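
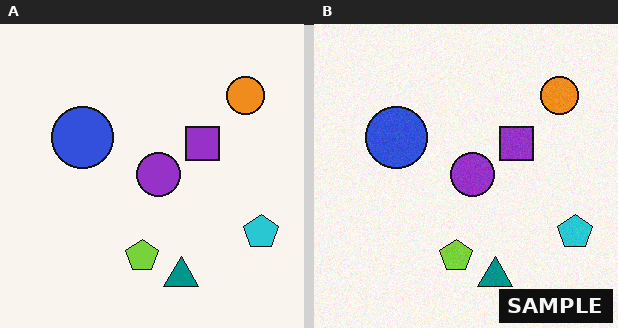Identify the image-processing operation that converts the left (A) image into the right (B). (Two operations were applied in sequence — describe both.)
The image was degraded with light additive noise, then watermarked with the text "SAMPLE" in the lower-right corner.

Random speckle covers the whole image, including the flat background. A dark label reading "SAMPLE" appears in the lower-right corner.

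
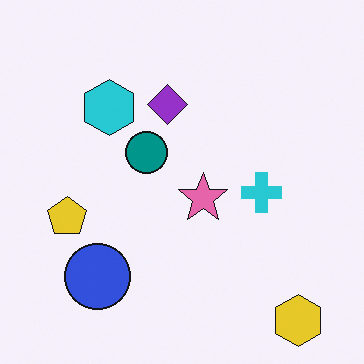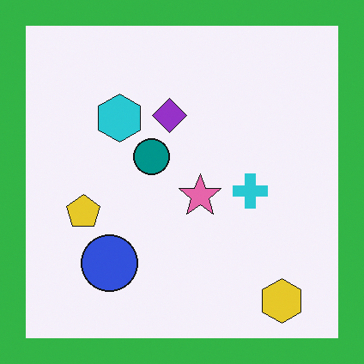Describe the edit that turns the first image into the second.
Framed with a green border.

A solid green frame runs around the edge of the second image, with the content slightly shrunk inside it.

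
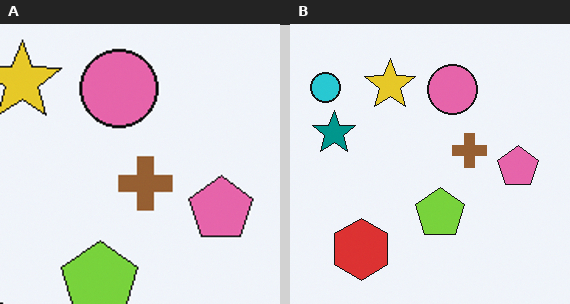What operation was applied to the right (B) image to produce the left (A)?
It was cropped slightly and scaled back up.

The visible shapes are larger and the field of view is narrower; shapes near the original edges may be partly or wholly outside the frame — a crop-and-rescale.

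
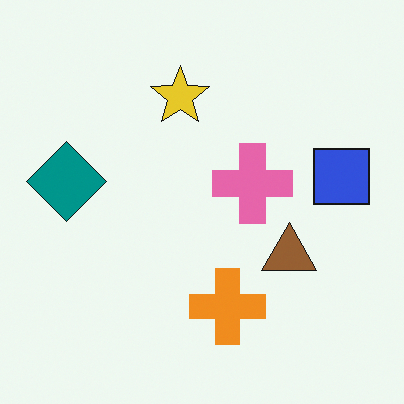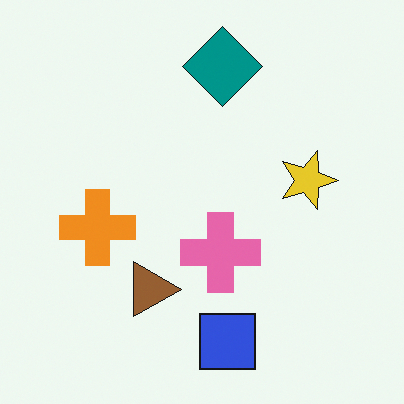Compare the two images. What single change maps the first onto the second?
This is the original image rotated 90° clockwise.

The blue square sits in the right of the first image and the bottom of the second — consistent with a whole-image 90° clockwise rotation.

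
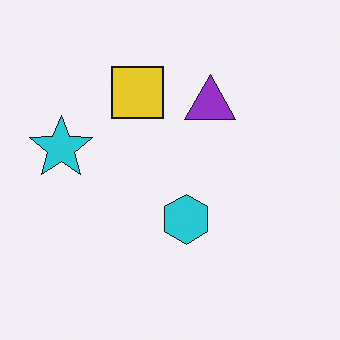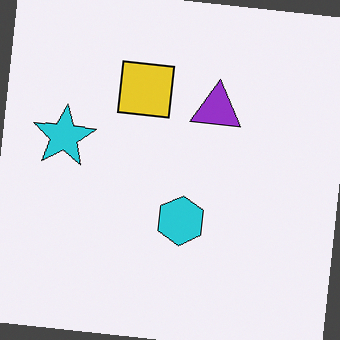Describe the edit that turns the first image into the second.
The image was rotated clockwise by a small amount.

Every shape is tilted by the same angle and the image corners show triangular fill wedges — a whole-image rotation by a non-right angle.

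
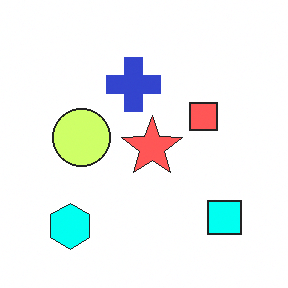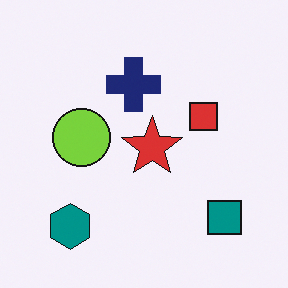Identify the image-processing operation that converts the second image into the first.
The transformation is: brightened a lot.

Every pixel — background and shapes alike — is uniformly brightened.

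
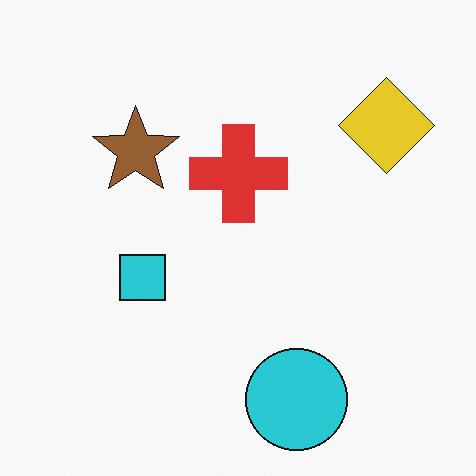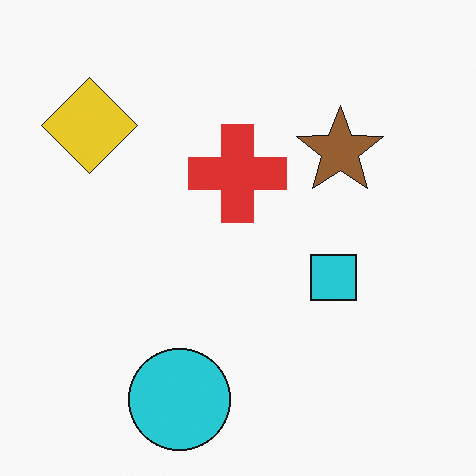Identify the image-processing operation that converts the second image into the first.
Flipped horizontally (left ↔ right).

The yellow diamond is in the top-left of the second image and the top-right of the first — shapes on opposite sides of the vertical midline have swapped in a mirror flip.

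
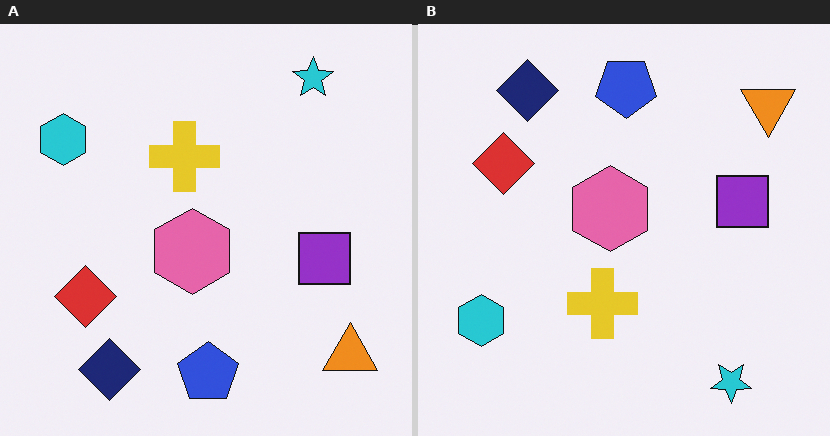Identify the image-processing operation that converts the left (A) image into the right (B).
The transformation is: flipped vertically (top ↔ bottom).

The cyan star is in the top-right of the left (A) image and the bottom-right of the right (B) — shapes on opposite sides of the horizontal midline have swapped in a mirror flip.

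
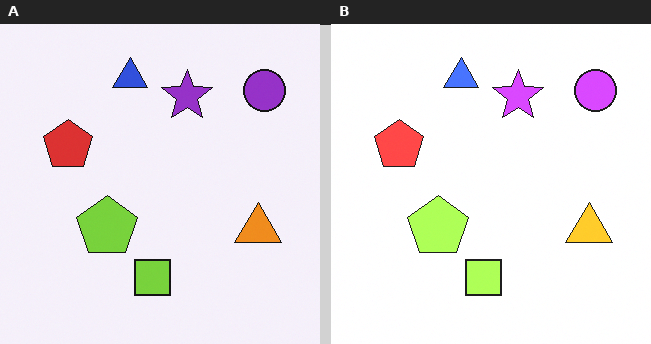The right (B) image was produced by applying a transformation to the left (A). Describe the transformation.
The image was substantially brightened.

Every pixel — background and shapes alike — is uniformly brightened.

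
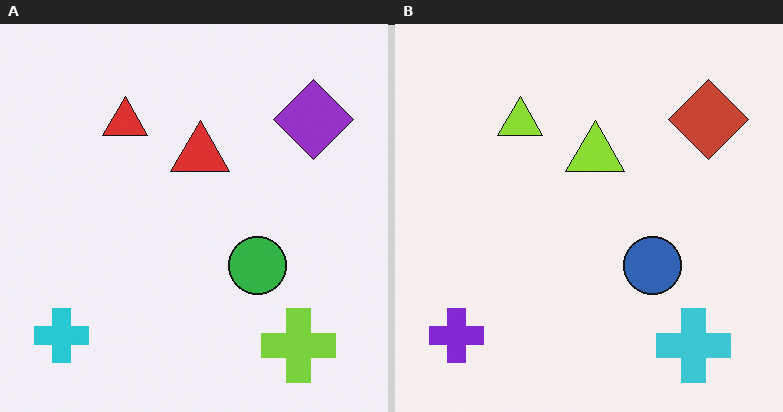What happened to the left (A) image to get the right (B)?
Hue-shifted by a moderate amount.

Every shape's color has rotated by the same amount around the hue wheel — a uniform hue shift.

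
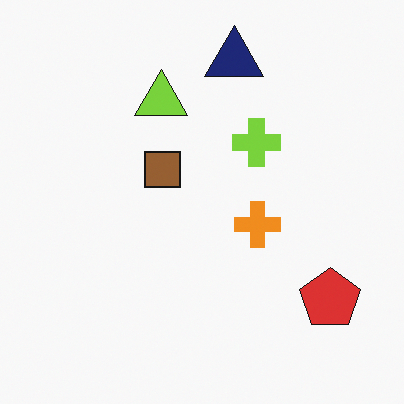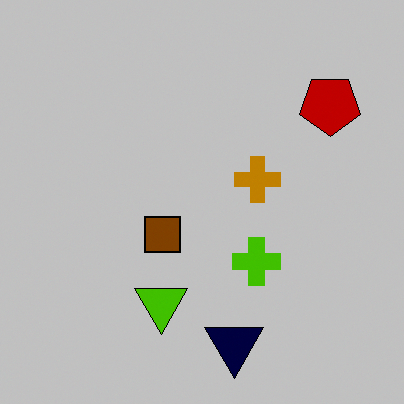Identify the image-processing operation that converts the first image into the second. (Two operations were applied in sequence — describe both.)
The transformation is: flipped vertically (top ↔ bottom), then heavily posterized to just a handful of flat colors.

The navy triangle is in the top of the first image and the bottom of the second — shapes on opposite sides of the horizontal midline have swapped in a mirror flip. Each flat color has snapped to a coarser quantized level — most visibly, the near-white background has dropped to a flat grey.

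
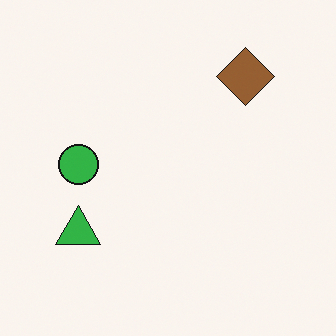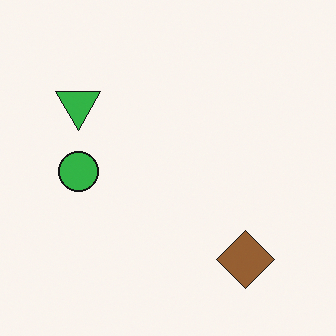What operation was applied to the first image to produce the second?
Flipped vertically (top ↔ bottom).

The brown diamond is in the top-right of the first image and the bottom-right of the second — shapes on opposite sides of the horizontal midline have swapped in a mirror flip.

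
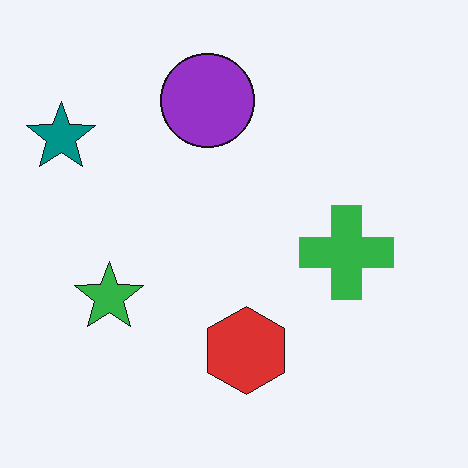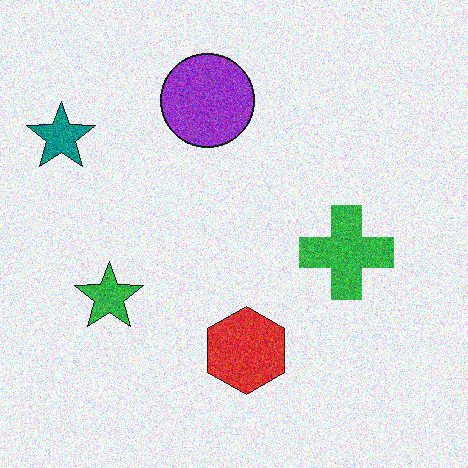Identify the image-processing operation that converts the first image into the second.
The transformation is: degraded with a thick layer of grain.

Random speckle covers the whole image, including the flat background.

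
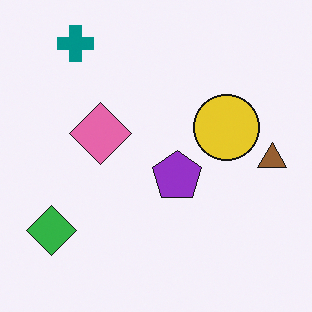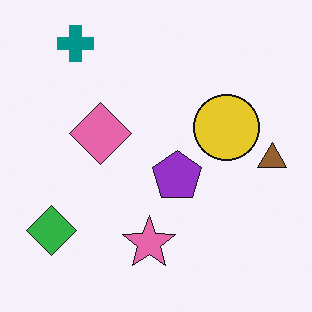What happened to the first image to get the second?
The second image is the first overlaid with an additional pink star.

A pink star appears in the second image that is absent from the first.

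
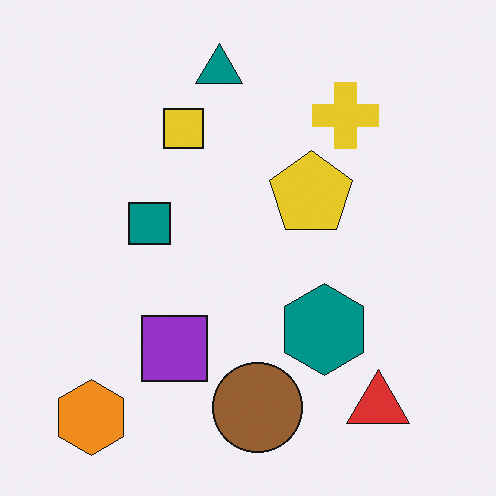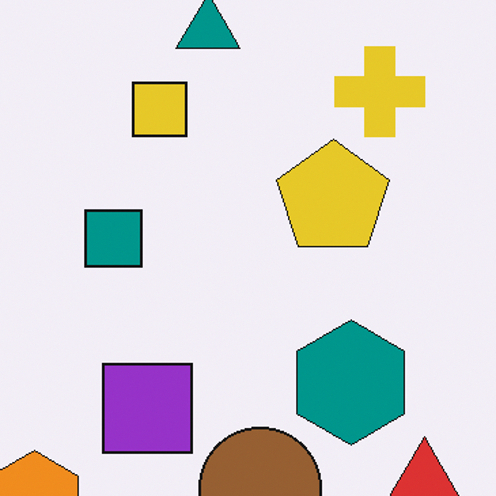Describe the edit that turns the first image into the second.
It was cropped to a modestly smaller region and rescaled.

The visible shapes are larger and the field of view is narrower; shapes near the original edges may be partly or wholly outside the frame — a crop-and-rescale.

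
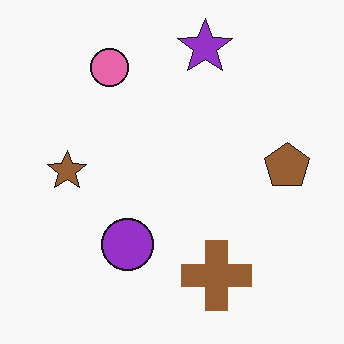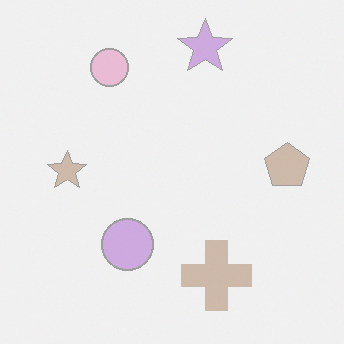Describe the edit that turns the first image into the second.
The second image is the first washed out (contrast reduced).

Tones are pushed toward mid-grey across the whole image — a global contrast change.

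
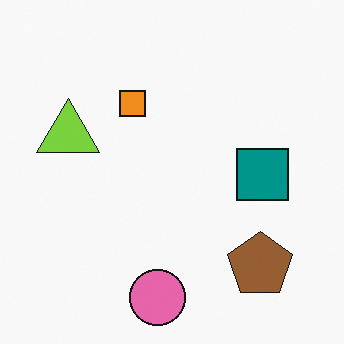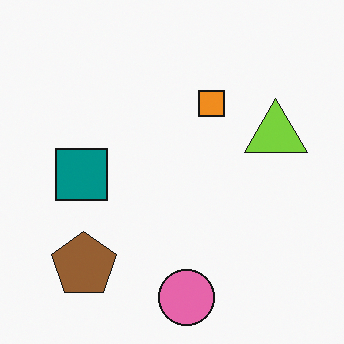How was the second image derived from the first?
The second image is the first flipped horizontally (left ↔ right).

The lime triangle is in the left of the first image and the right of the second — shapes on opposite sides of the vertical midline have swapped in a mirror flip.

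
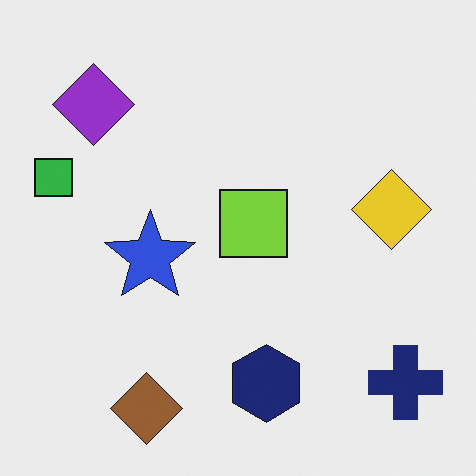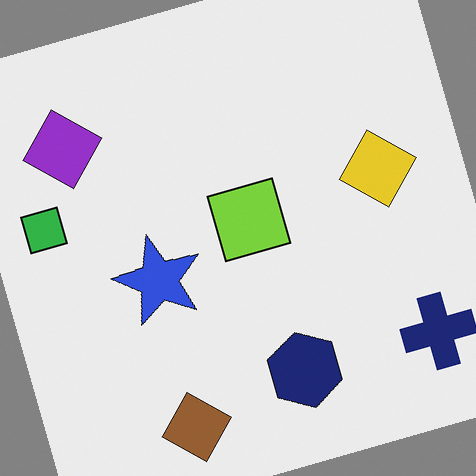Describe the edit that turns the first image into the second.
The transformation is: rotated counter-clockwise by a moderate amount.

Every shape is tilted by the same angle and the image corners show triangular fill wedges — a whole-image rotation by a non-right angle.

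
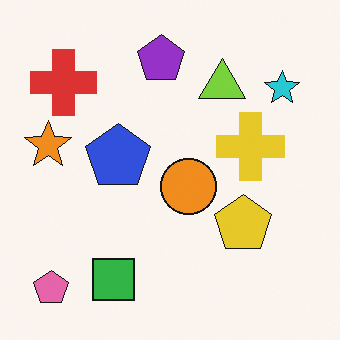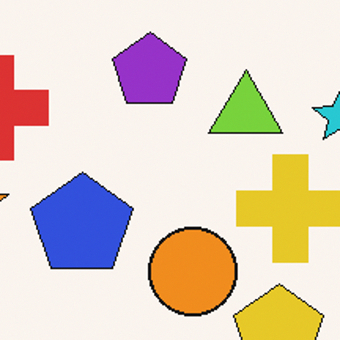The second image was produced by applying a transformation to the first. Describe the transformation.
The image was cropped to a modestly smaller region and rescaled.

The visible shapes are larger and the field of view is narrower; shapes near the original edges may be partly or wholly outside the frame — a crop-and-rescale.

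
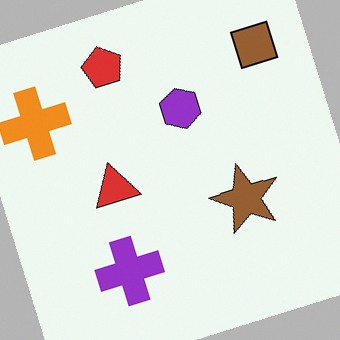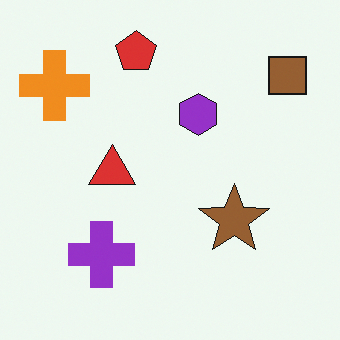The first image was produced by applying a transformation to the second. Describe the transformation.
The first image is the second rotated counter-clockwise by a clearly visible amount.

Every shape is tilted by the same angle and the image corners show triangular fill wedges — a whole-image rotation by a non-right angle.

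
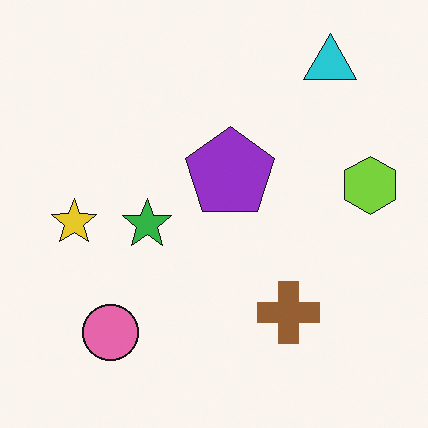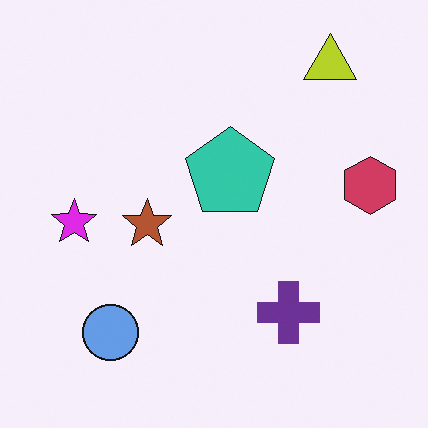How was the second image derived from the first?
The image was hue-shifted by a large amount.

Every shape's color has rotated by the same amount around the hue wheel — a uniform hue shift.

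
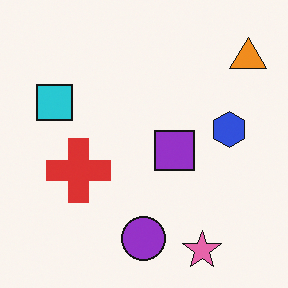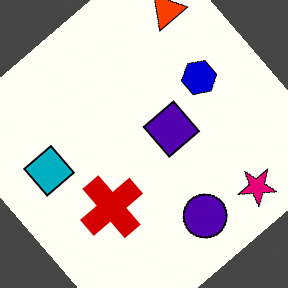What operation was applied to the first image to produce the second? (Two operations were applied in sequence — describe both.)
This is the original image given much higher contrast, then rotated counter-clockwise by a large amount — several tens of degrees.

Tones are pushed away from mid-grey across the whole image — a global contrast change. Every shape is tilted by the same angle and the image corners show triangular fill wedges — a whole-image rotation by a non-right angle.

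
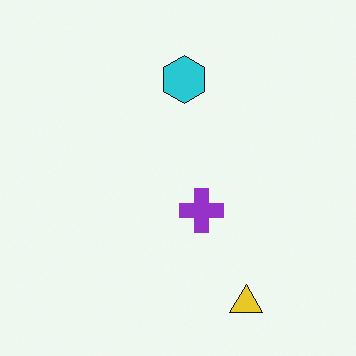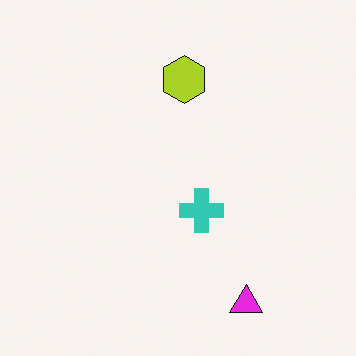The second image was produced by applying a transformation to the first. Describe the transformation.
Hue-shifted through roughly half the color wheel.

Every shape's color has rotated by the same amount around the hue wheel — a uniform hue shift.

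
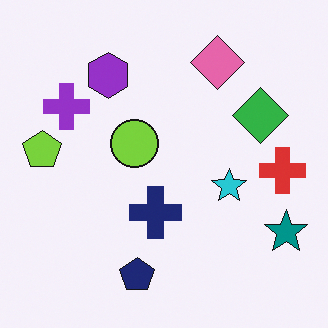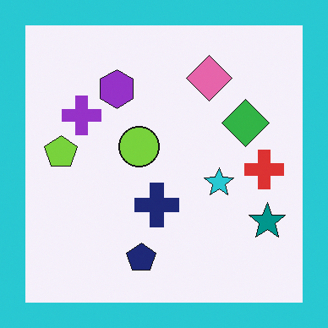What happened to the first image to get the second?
This is the original image framed with a cyan border.

A solid cyan frame runs around the edge of the second image, with the content slightly shrunk inside it.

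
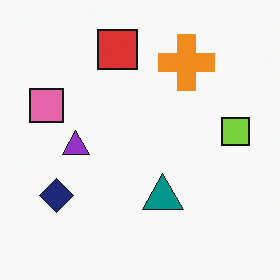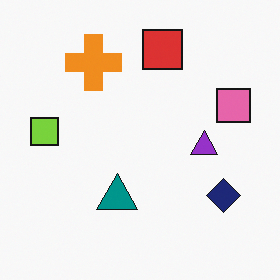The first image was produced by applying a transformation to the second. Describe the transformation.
The first image is the second flipped horizontally (left ↔ right).

The lime square is in the left of the second image and the right of the first — shapes on opposite sides of the vertical midline have swapped in a mirror flip.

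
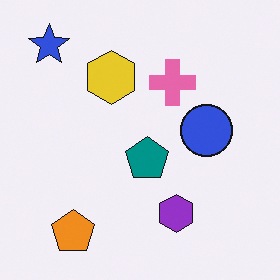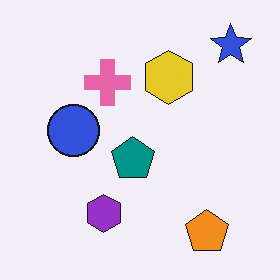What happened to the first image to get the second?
This is the original image flipped horizontally (left ↔ right).

The blue star is in the top-left of the first image and the top-right of the second — shapes on opposite sides of the vertical midline have swapped in a mirror flip.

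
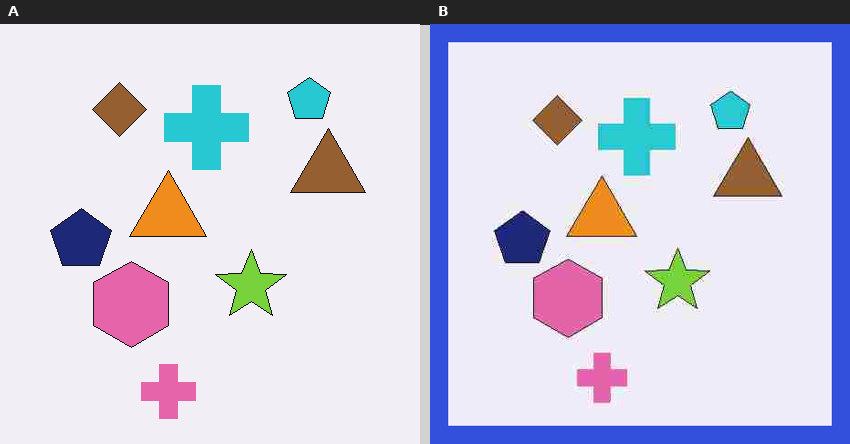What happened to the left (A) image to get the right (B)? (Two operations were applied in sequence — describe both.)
Heavily JPEG-compressed with obvious blocking artifacts, then framed with a blue border.

Blocky 8×8 compression artifacts appear around shape edges and the flat background shows ringing — characteristic JPEG degradation. A solid blue frame runs around the edge of the right (B) image, with the content slightly shrunk inside it.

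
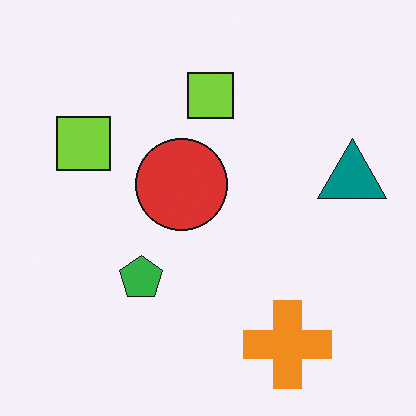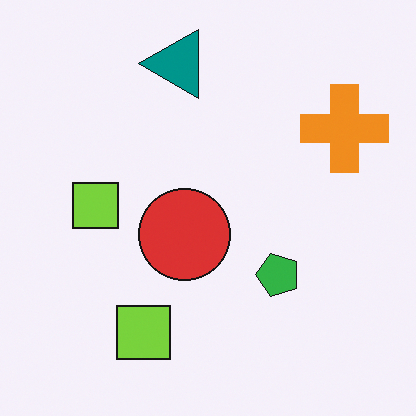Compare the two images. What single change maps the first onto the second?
It was rotated 90° counter-clockwise.

The orange cross sits in the bottom-right of the first image and the top-right of the second — consistent with a whole-image 90° counter-clockwise rotation.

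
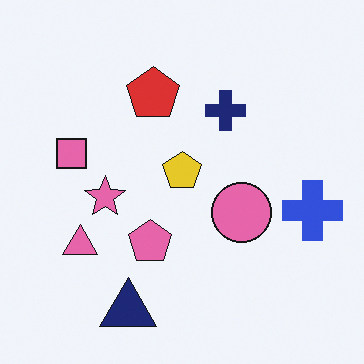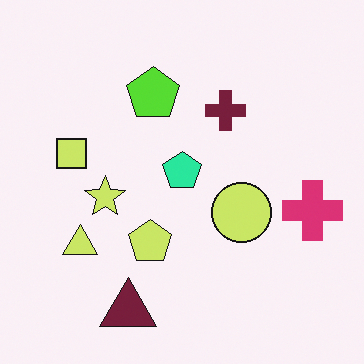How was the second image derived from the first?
It was hue-shifted through roughly a third of the color wheel.

Every shape's color has rotated by the same amount around the hue wheel — a uniform hue shift.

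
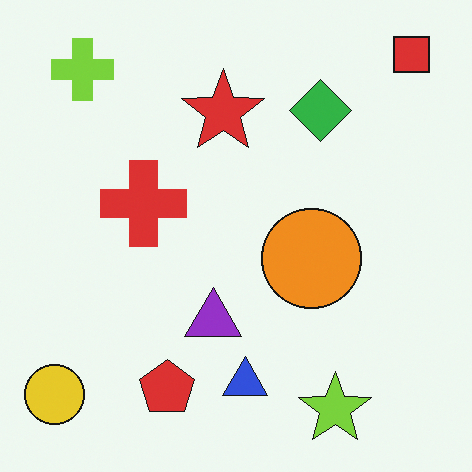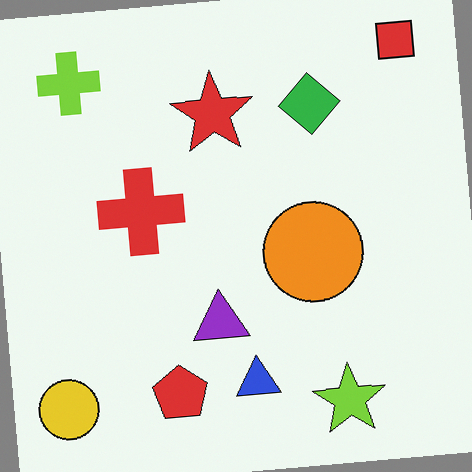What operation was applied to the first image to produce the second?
The image was rotated counter-clockwise by a small amount.

Every shape is tilted by the same angle and the image corners show triangular fill wedges — a whole-image rotation by a non-right angle.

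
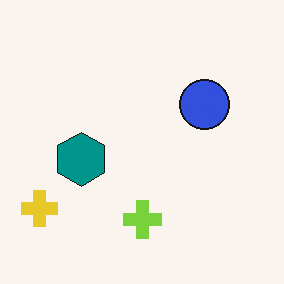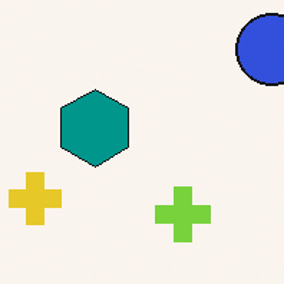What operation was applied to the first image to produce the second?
The image was cropped slightly and scaled back up.

The visible shapes are larger and the field of view is narrower; shapes near the original edges may be partly or wholly outside the frame — a crop-and-rescale.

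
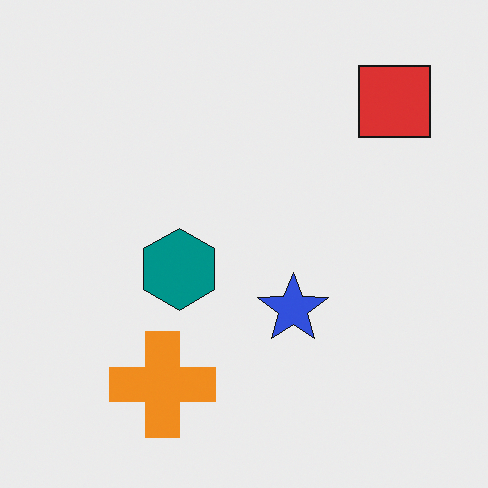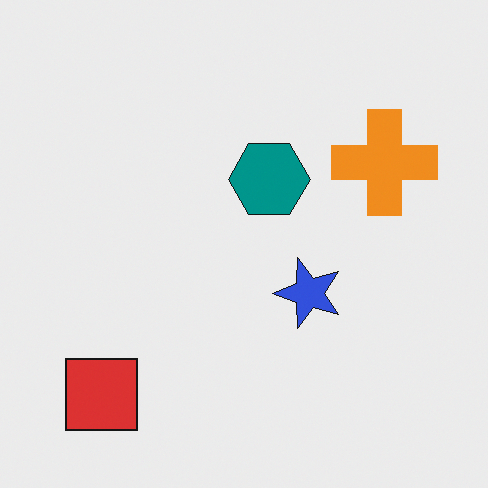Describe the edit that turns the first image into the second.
Transposed (reflected across the top-left ↔ bottom-right diagonal).

Shapes have swapped their row and column positions — what was in the top-right is now in the bottom-left — a diagonal reflection.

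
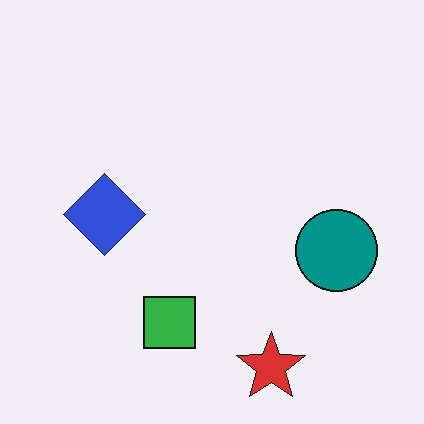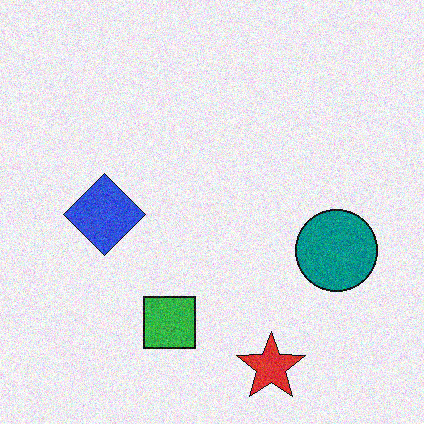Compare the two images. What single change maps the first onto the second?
It was degraded with visible gaussian noise.

Random speckle covers the whole image, including the flat background.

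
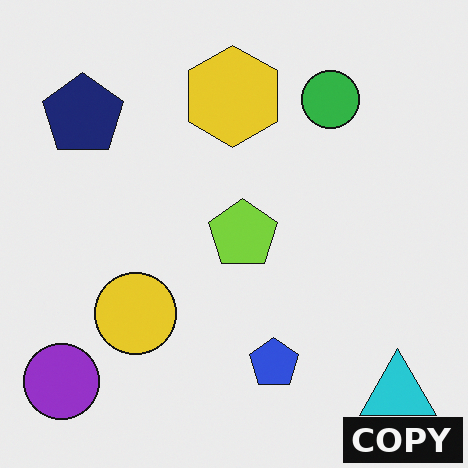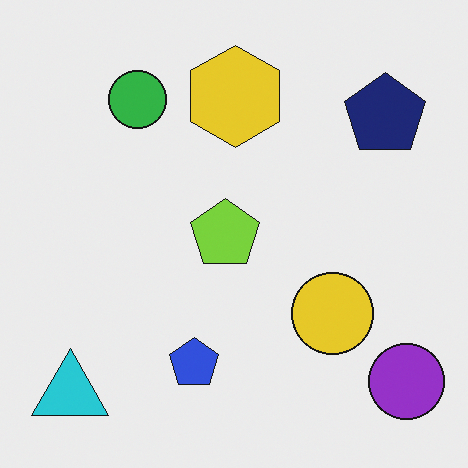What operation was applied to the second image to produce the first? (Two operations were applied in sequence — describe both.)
The transformation is: flipped horizontally (left ↔ right), then watermarked with the text "COPY" in the lower-right corner.

The purple circle is in the bottom-right of the second image and the bottom-left of the first — shapes on opposite sides of the vertical midline have swapped in a mirror flip. A dark label reading "COPY" appears in the lower-right corner.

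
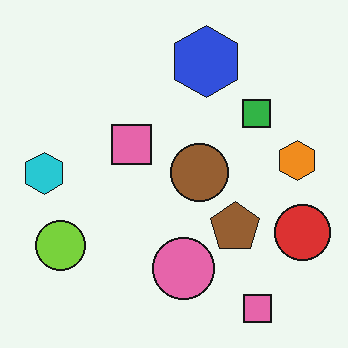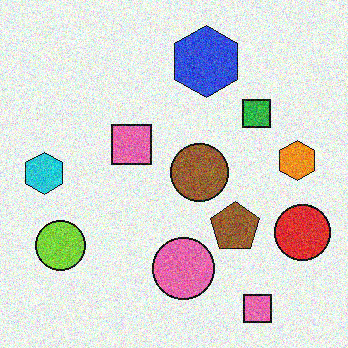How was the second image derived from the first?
The transformation is: degraded with visible gaussian noise.

Random speckle covers the whole image, including the flat background.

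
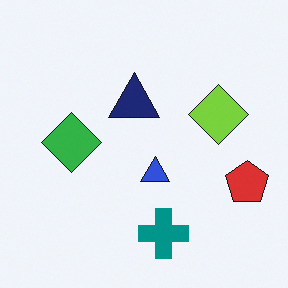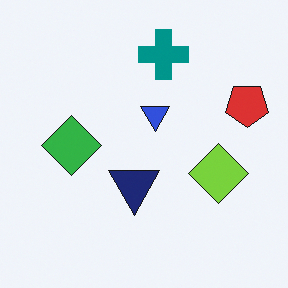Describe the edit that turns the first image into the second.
It was flipped vertically (top ↔ bottom).

The teal cross is in the bottom of the first image and the top of the second — shapes on opposite sides of the horizontal midline have swapped in a mirror flip.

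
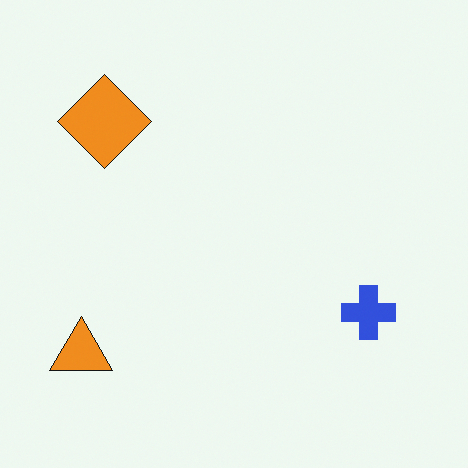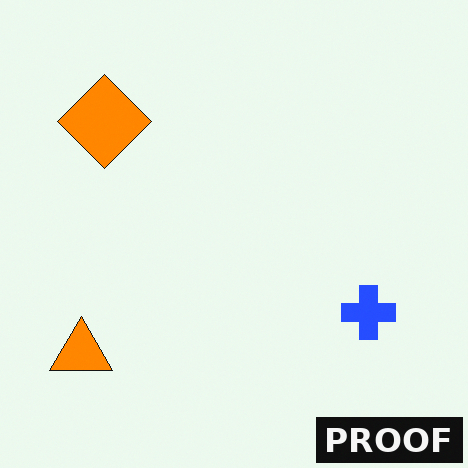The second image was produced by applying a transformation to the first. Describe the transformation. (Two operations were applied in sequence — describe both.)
The image was slightly oversaturated, then watermarked with the text "PROOF" in the lower-right corner.

All colors are more vivid — a global saturation change. A dark label reading "PROOF" appears in the lower-right corner.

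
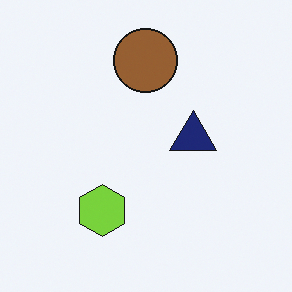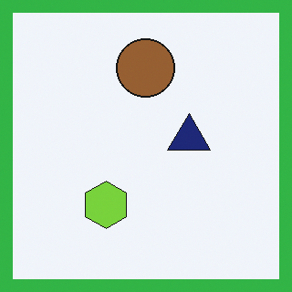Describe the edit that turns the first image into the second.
The image was framed with a green border.

A solid green frame runs around the edge of the second image, with the content slightly shrunk inside it.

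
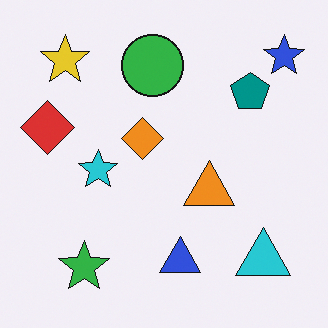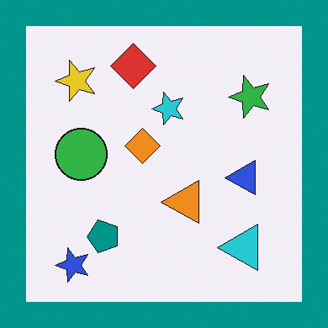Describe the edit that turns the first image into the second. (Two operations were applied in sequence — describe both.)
The image was transposed (reflected across the top-left ↔ bottom-right diagonal), then framed with a teal border.

Shapes have swapped their row and column positions — what was in the top-right is now in the bottom-left — a diagonal reflection. A solid teal frame runs around the edge of the second image, with the content slightly shrunk inside it.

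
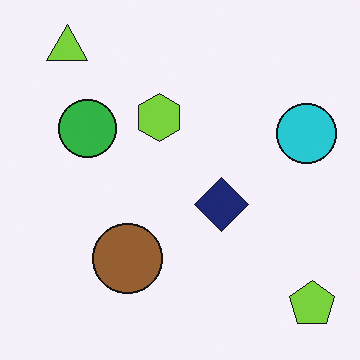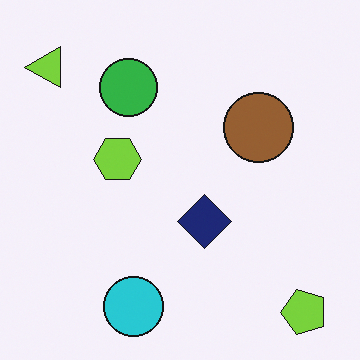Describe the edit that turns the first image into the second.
The transformation is: transposed (reflected across the top-left ↔ bottom-right diagonal).

Shapes have swapped their row and column positions — what was in the top-right is now in the bottom-left — a diagonal reflection.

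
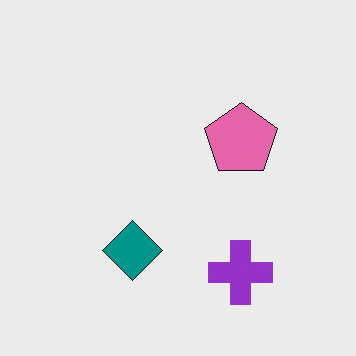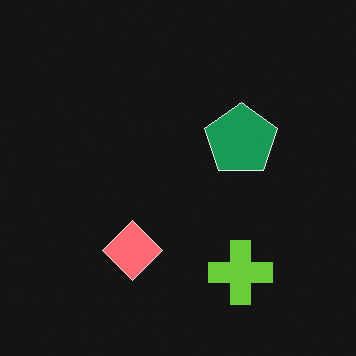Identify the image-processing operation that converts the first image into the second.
It was color-inverted (negative).

The light background has become dark and every shape's color is its complement — a photographic negative.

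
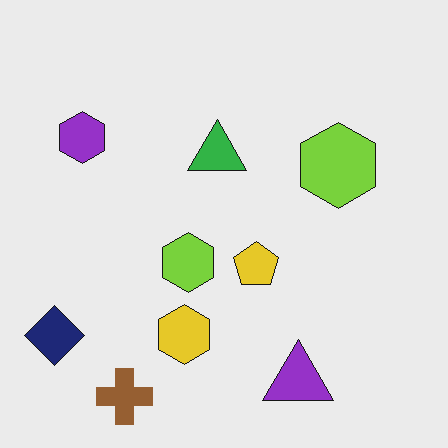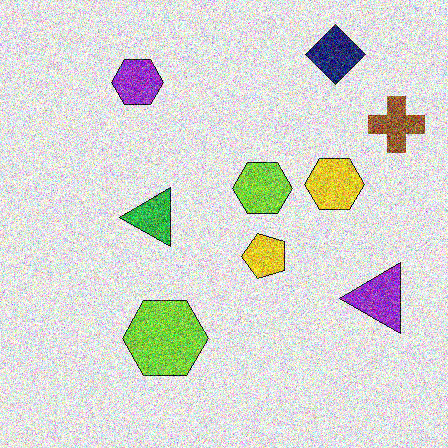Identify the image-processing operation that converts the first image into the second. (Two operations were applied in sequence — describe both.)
The second image is the first degraded with heavy additive noise, then transposed (reflected across the top-left ↔ bottom-right diagonal).

Random speckle covers the whole image, including the flat background. Shapes have swapped their row and column positions — what was in the top-right is now in the bottom-left — a diagonal reflection.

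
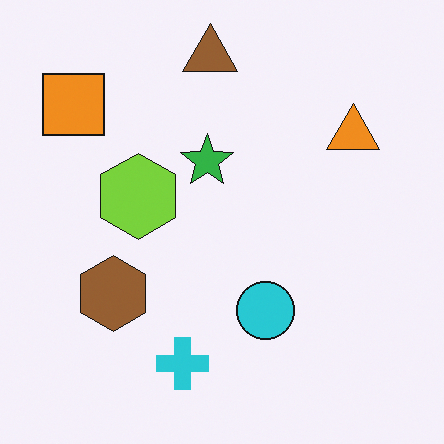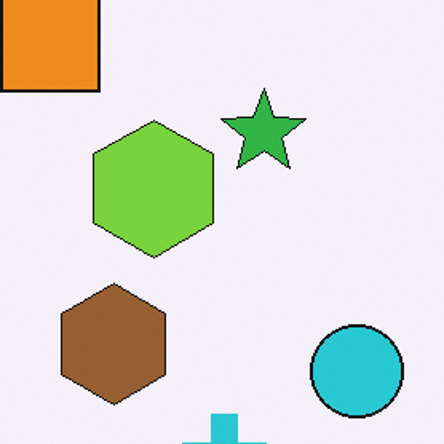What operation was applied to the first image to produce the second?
The second image is the first cropped slightly and scaled back up.

The visible shapes are larger and the field of view is narrower; shapes near the original edges may be partly or wholly outside the frame — a crop-and-rescale.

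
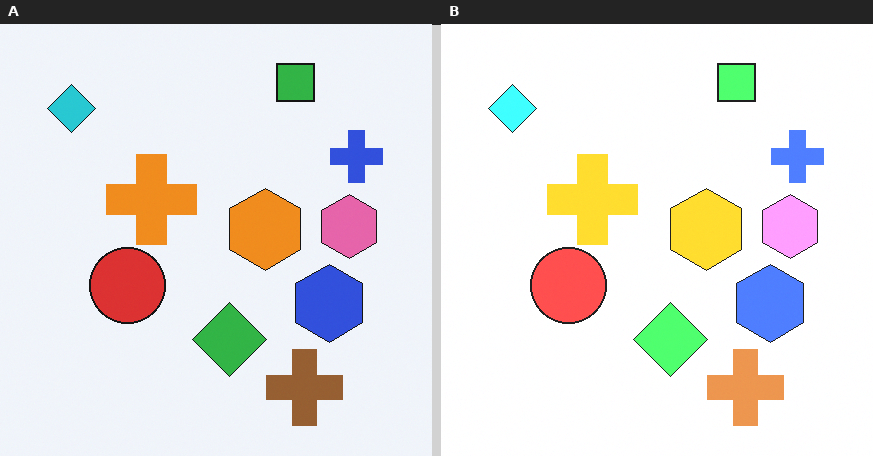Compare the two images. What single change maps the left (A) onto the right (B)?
The transformation is: substantially brightened.

Every pixel — background and shapes alike — is uniformly brightened.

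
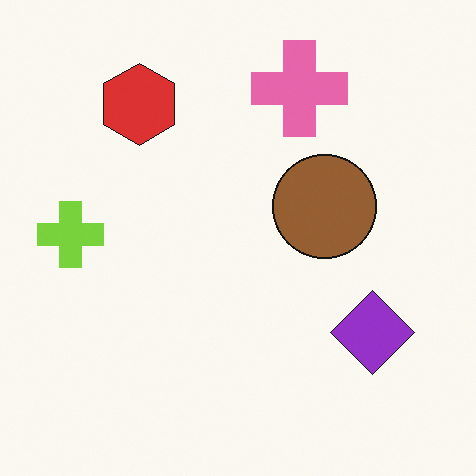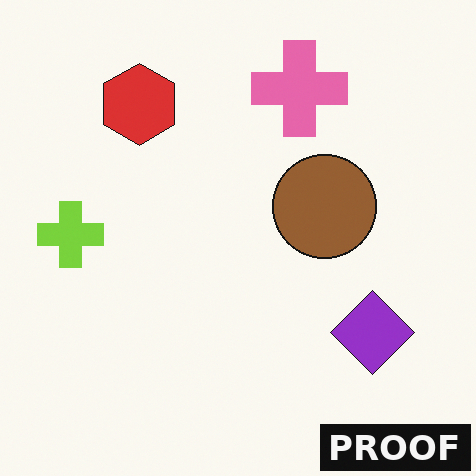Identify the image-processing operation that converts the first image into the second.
This is the original image watermarked with the text "PROOF" in the lower-right corner.

A dark label reading "PROOF" appears in the lower-right corner.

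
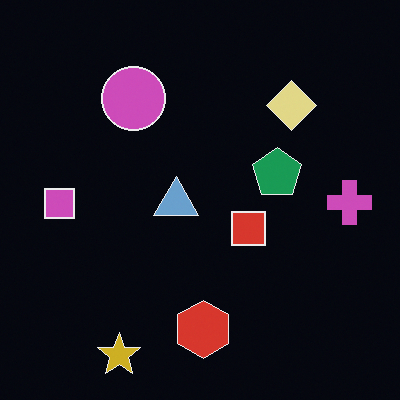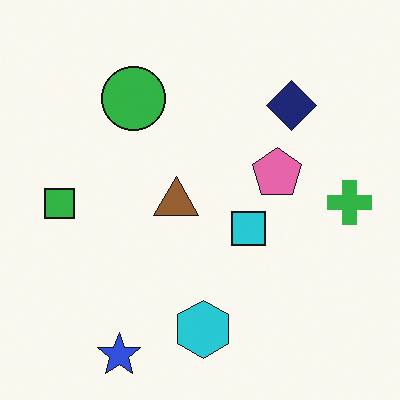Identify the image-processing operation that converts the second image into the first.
The transformation is: color-inverted (negative).

The light background has become dark and every shape's color is its complement — a photographic negative.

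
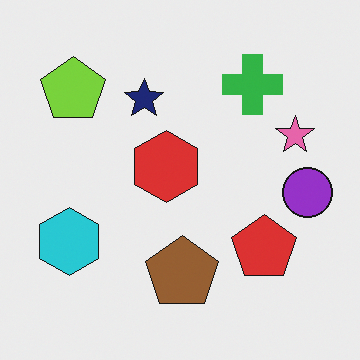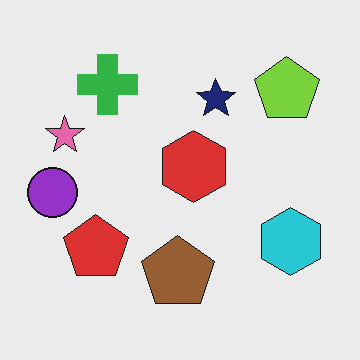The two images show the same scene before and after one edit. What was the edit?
The transformation is: flipped horizontally (left ↔ right).

The purple circle is in the right of the first image and the left of the second — shapes on opposite sides of the vertical midline have swapped in a mirror flip.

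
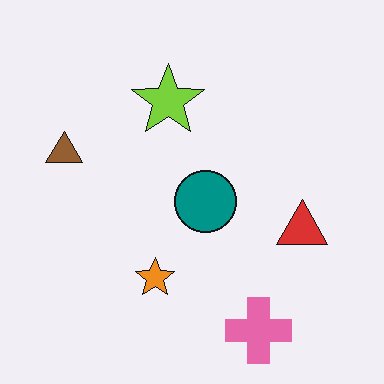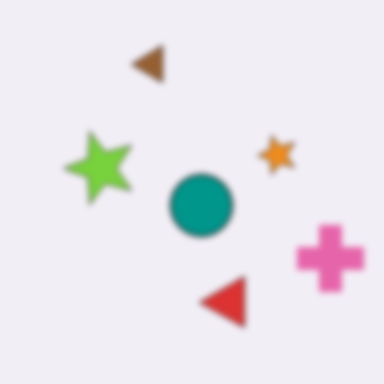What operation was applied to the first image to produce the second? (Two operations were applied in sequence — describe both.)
Transposed (reflected across the top-left ↔ bottom-right diagonal), then noticeably gaussian-blurred.

Shapes have swapped their row and column positions — what was in the top-right is now in the bottom-left — a diagonal reflection. Shape edges and outlines are uniformly softened across the whole image.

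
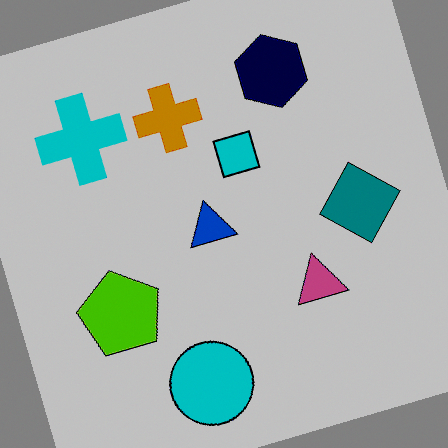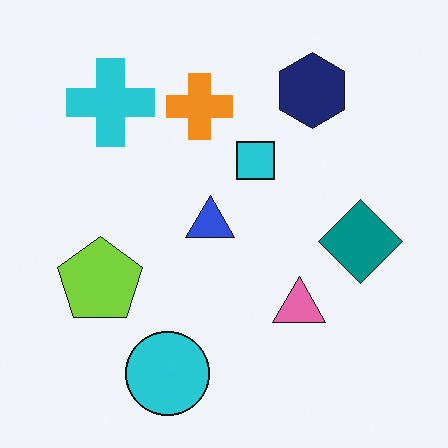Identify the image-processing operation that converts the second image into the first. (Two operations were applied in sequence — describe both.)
This is the original image rotated counter-clockwise by a clearly visible amount, then aggressively posterized.

Every shape is tilted by the same angle and the image corners show triangular fill wedges — a whole-image rotation by a non-right angle. Each flat color has snapped to a coarser quantized level — most visibly, the near-white background has dropped to a flat grey.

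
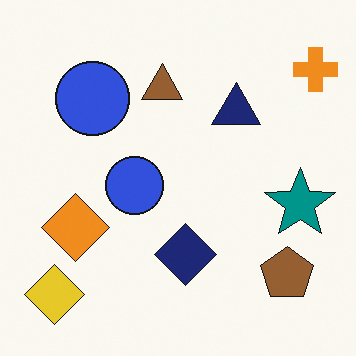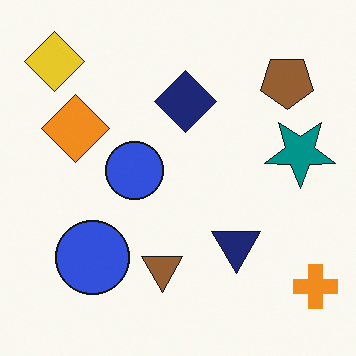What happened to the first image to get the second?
This is the original image flipped vertically (top ↔ bottom).

The yellow diamond is in the bottom-left of the first image and the top-left of the second — shapes on opposite sides of the horizontal midline have swapped in a mirror flip.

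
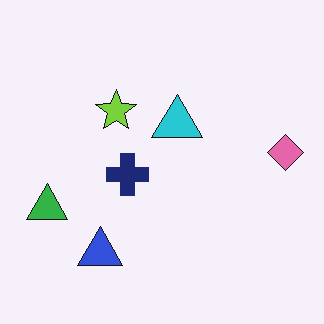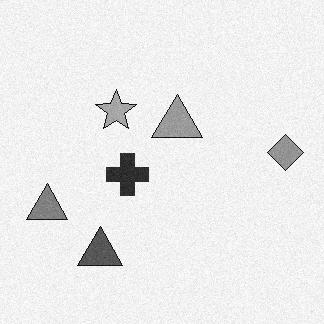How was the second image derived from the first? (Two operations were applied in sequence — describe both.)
It was degraded with light additive noise, then converted to grayscale.

Random speckle covers the whole image, including the flat background. All color is removed — every shape is now a shade of grey.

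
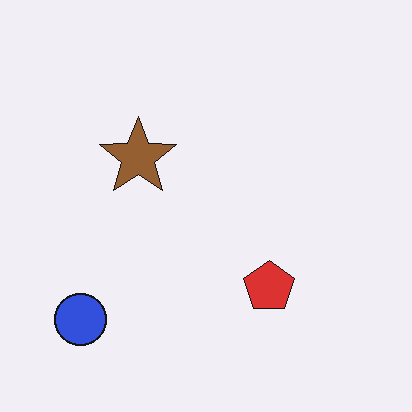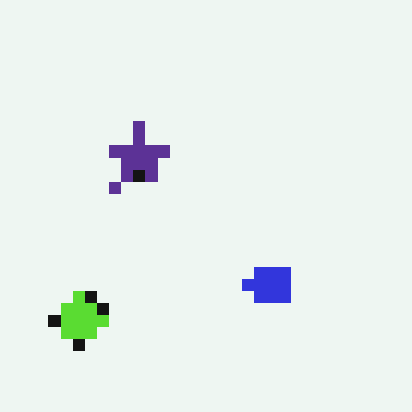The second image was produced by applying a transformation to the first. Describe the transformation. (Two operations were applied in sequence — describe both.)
Hue-shifted by a large amount, then coarsely pixelated.

Every shape's color has rotated by the same amount around the hue wheel — a uniform hue shift. Shapes are reduced to large square blocks; fine edges and outlines are lost — a downscale-then-upscale (mosaic) effect.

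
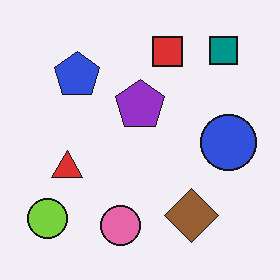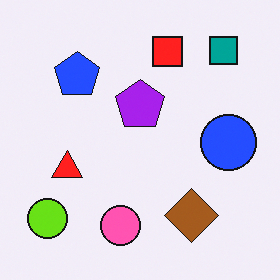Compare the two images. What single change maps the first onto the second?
Slightly oversaturated.

All colors are more vivid — a global saturation change.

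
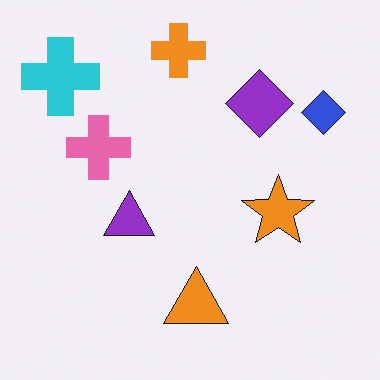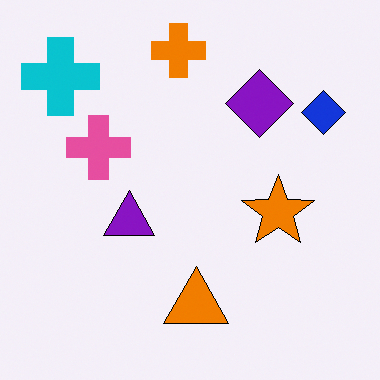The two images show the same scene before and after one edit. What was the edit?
The transformation is: given slightly increased contrast.

Tones are pushed away from mid-grey across the whole image — a global contrast change.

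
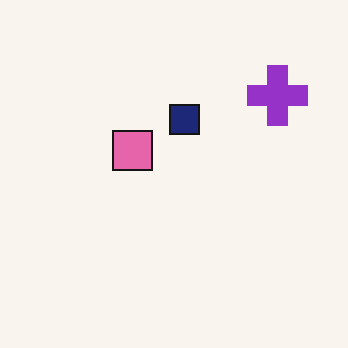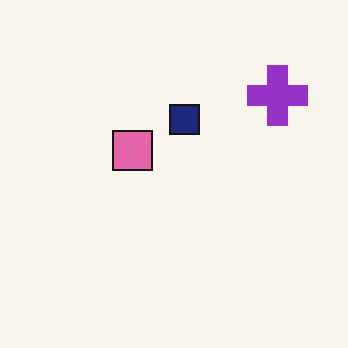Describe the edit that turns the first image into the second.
It was given moderate JPEG compression.

Blocky 8×8 compression artifacts appear around shape edges and the flat background shows ringing — characteristic JPEG degradation.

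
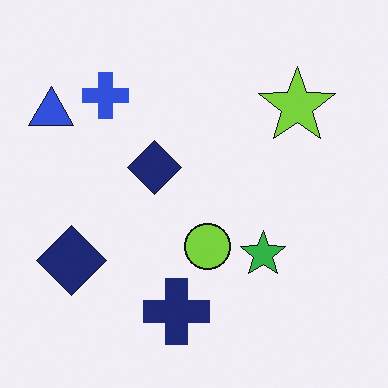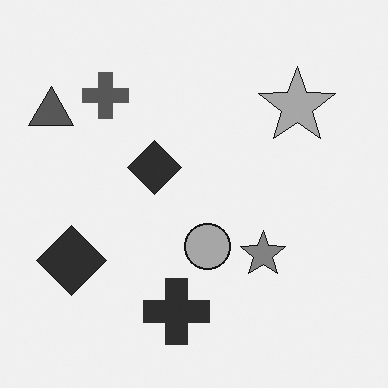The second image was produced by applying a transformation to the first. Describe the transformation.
The image was converted to grayscale.

All color is removed — every shape is now a shade of grey.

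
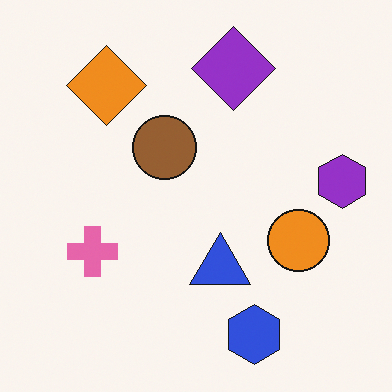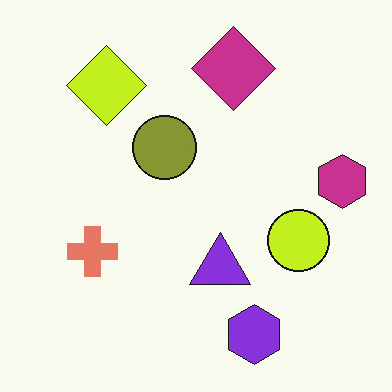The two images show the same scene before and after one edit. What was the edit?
Hue-shifted by a small amount.

Every shape's color has rotated by the same amount around the hue wheel — a uniform hue shift.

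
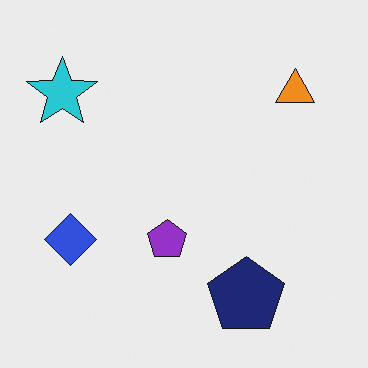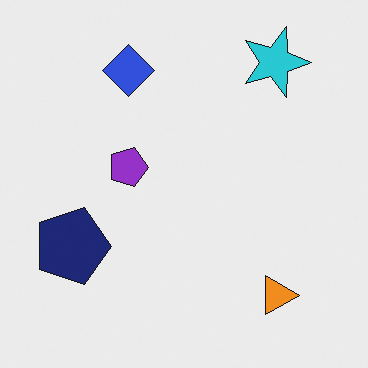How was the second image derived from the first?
The second image is the first rotated 90° clockwise.

The cyan star sits in the top-left of the first image and the top-right of the second — consistent with a whole-image 90° clockwise rotation.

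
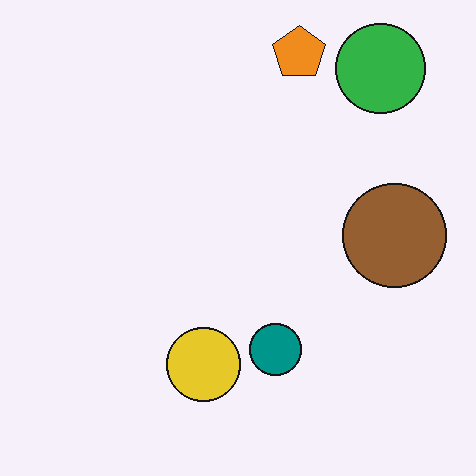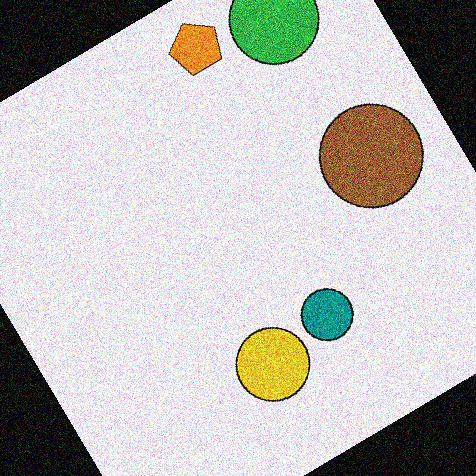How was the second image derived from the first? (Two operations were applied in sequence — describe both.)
Rotated counter-clockwise by a large amount — several tens of degrees, then degraded with a thick layer of grain.

Every shape is tilted by the same angle and the image corners show triangular fill wedges — a whole-image rotation by a non-right angle. Random speckle covers the whole image, including the flat background.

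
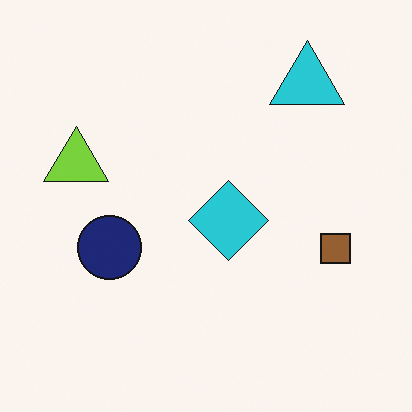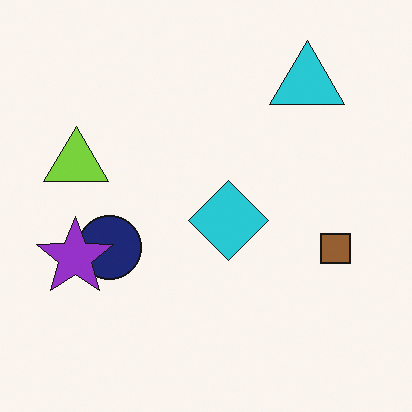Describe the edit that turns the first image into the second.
Overlaid with an additional purple star.

A purple star appears in the second image that is absent from the first.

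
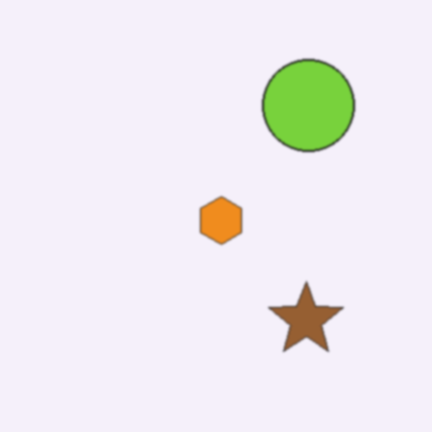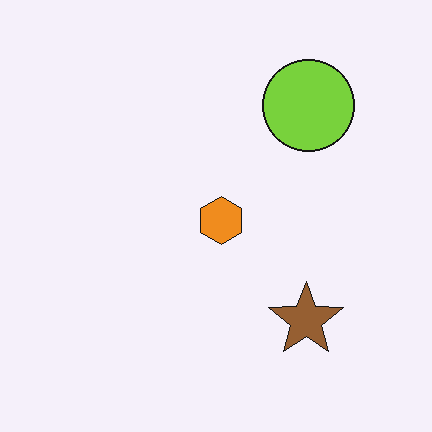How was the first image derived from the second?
The transformation is: lightly blurred.

Shape edges and outlines are uniformly softened across the whole image.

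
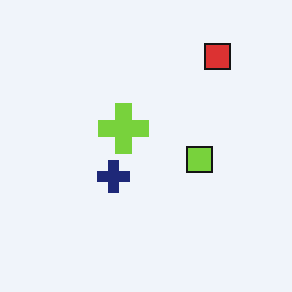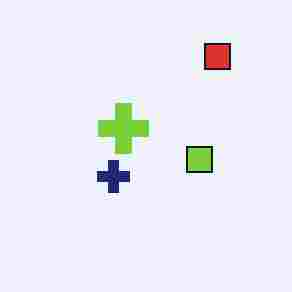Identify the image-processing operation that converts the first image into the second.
The image was degraded with heavy JPEG compression.

Blocky 8×8 compression artifacts appear around shape edges and the flat background shows ringing — characteristic JPEG degradation.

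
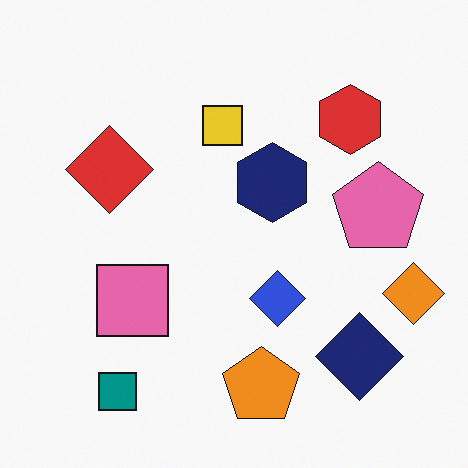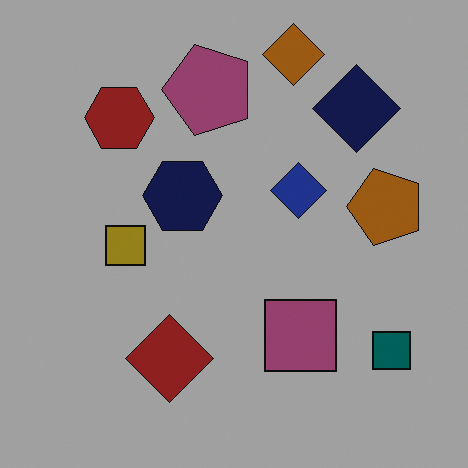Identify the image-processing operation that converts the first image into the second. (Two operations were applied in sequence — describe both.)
The transformation is: rotated 90° counter-clockwise, then substantially darkened.

The teal square sits in the bottom-left of the first image and the bottom-right of the second — consistent with a whole-image 90° counter-clockwise rotation. Every pixel — background and shapes alike — is uniformly darkened.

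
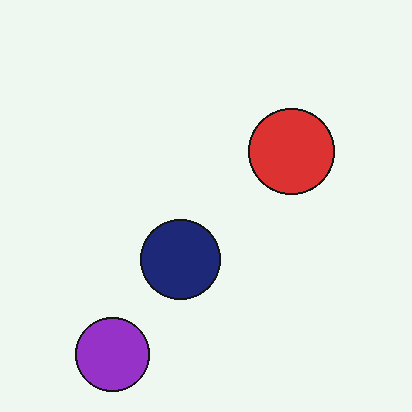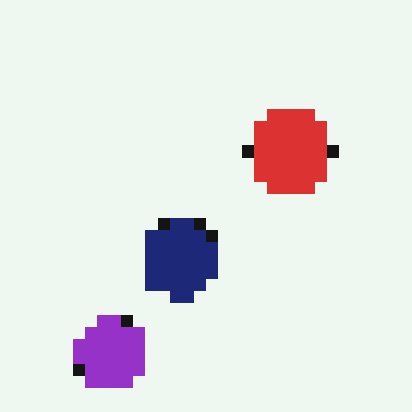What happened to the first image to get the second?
This is the original image coarsely pixelated.

Shapes are reduced to large square blocks; fine edges and outlines are lost — a downscale-then-upscale (mosaic) effect.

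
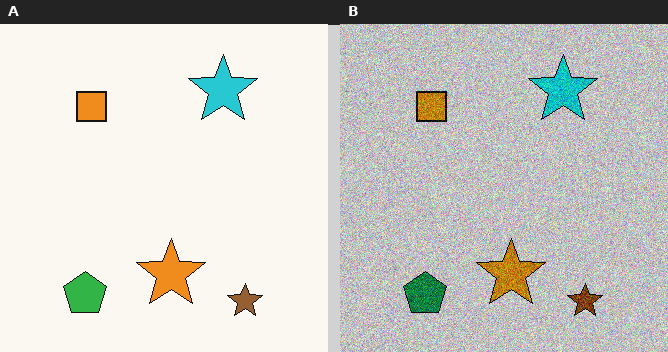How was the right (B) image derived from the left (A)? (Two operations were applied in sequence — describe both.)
The right (B) image is the left (A) heavily posterized to just a handful of flat colors, then degraded with a thick layer of grain.

Each flat color has snapped to a coarser quantized level — most visibly, the near-white background has dropped to a flat grey. Random speckle covers the whole image, including the flat background.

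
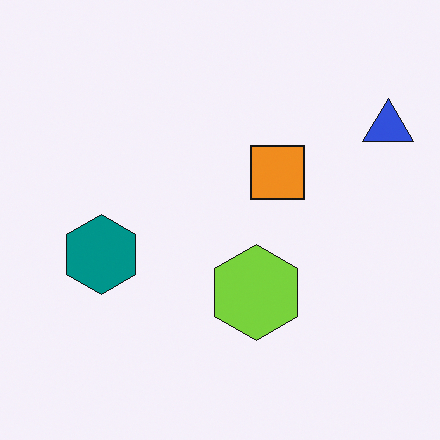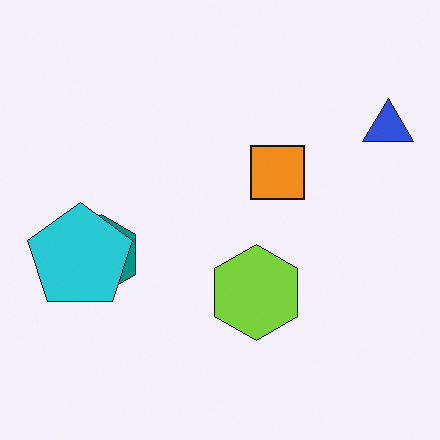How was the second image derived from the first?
It was overlaid with an additional cyan pentagon.

A cyan pentagon appears in the second image that is absent from the first.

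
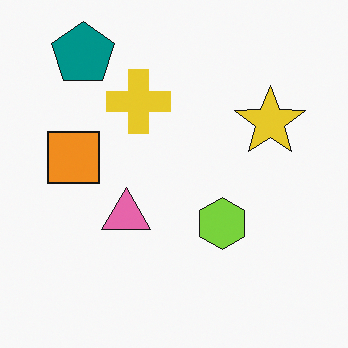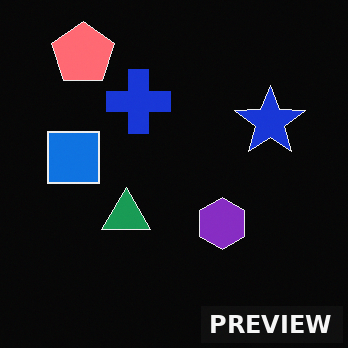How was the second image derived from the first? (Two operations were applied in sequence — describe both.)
This is the original image color-inverted (negative), then watermarked with the text "PREVIEW" in the lower-right corner.

The light background has become dark and every shape's color is its complement — a photographic negative. A dark label reading "PREVIEW" appears in the lower-right corner.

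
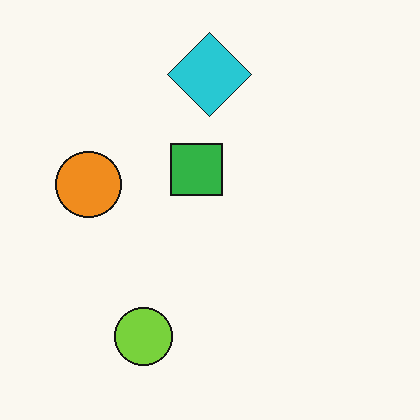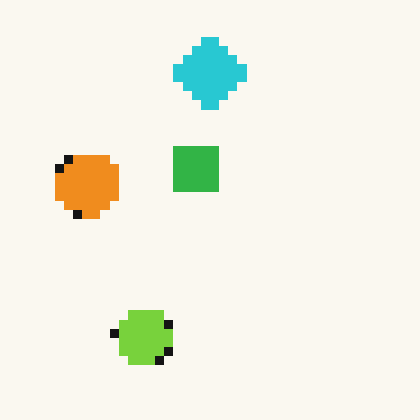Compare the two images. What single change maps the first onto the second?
The transformation is: coarsely pixelated.

Shapes are reduced to large square blocks; fine edges and outlines are lost — a downscale-then-upscale (mosaic) effect.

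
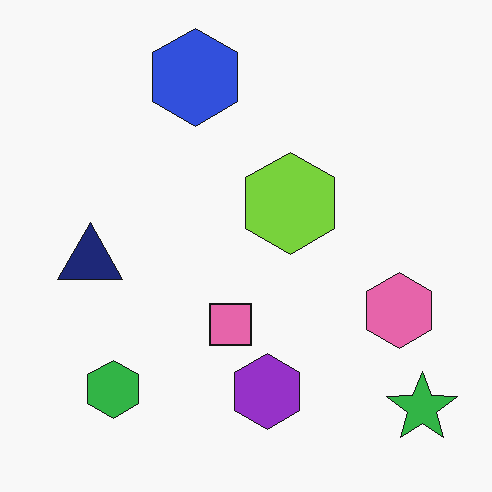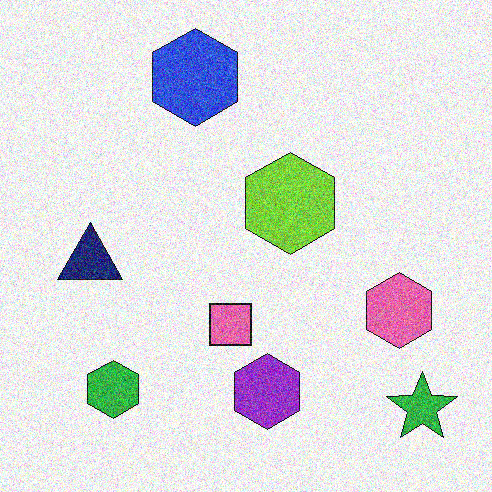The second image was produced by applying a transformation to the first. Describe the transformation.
The second image is the first degraded with a thick layer of grain.

Random speckle covers the whole image, including the flat background.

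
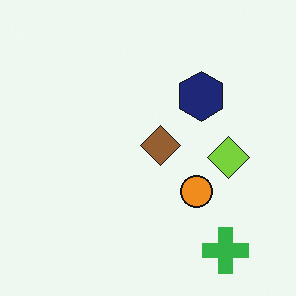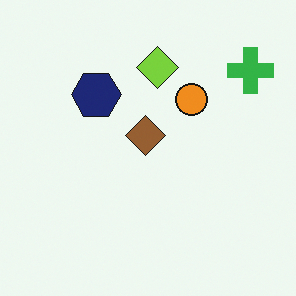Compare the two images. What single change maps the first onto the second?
The image was rotated 90° counter-clockwise.

The green cross sits in the bottom-right of the first image and the top-right of the second — consistent with a whole-image 90° counter-clockwise rotation.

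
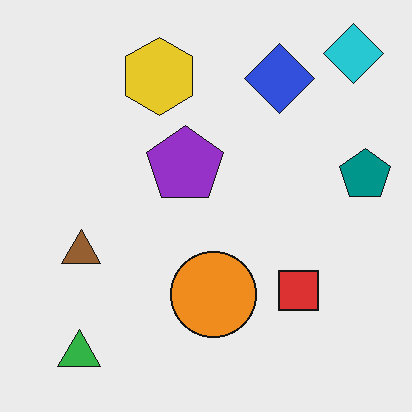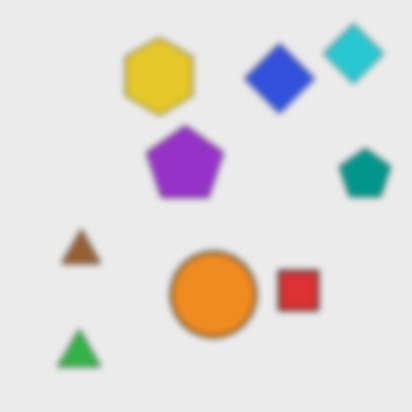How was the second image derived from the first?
It was moderately blurred.

Shape edges and outlines are uniformly softened across the whole image.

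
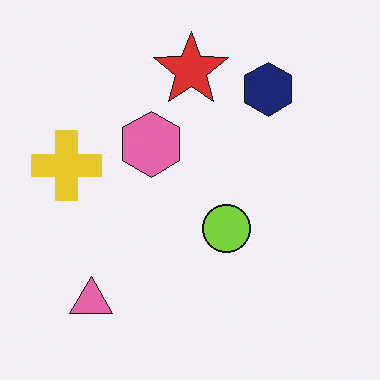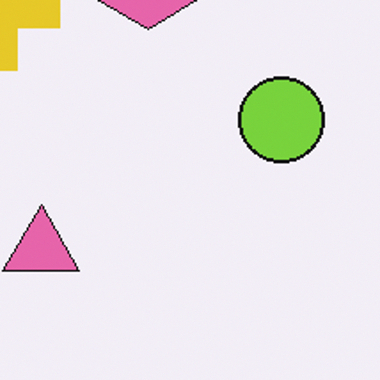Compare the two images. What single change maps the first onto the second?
The transformation is: cropped tightly and scaled back up.

The visible shapes are larger and the field of view is narrower; shapes near the original edges may be partly or wholly outside the frame — a crop-and-rescale.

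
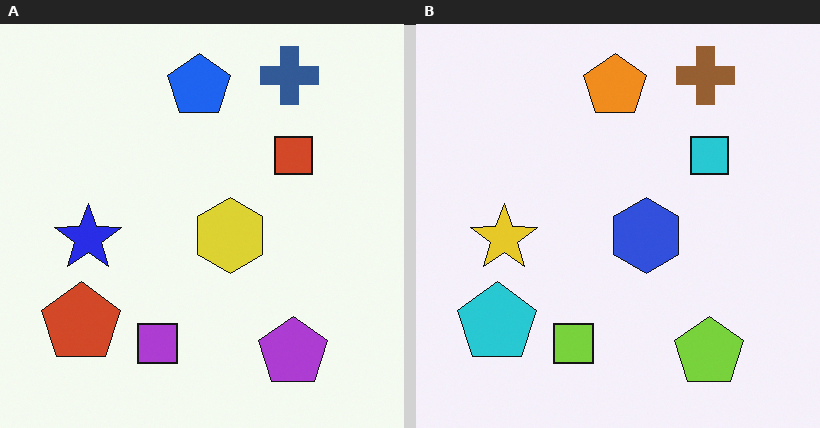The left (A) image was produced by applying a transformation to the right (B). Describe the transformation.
It was hue-shifted by a large amount.

Every shape's color has rotated by the same amount around the hue wheel — a uniform hue shift.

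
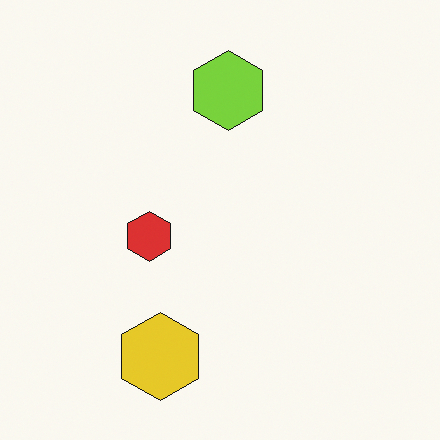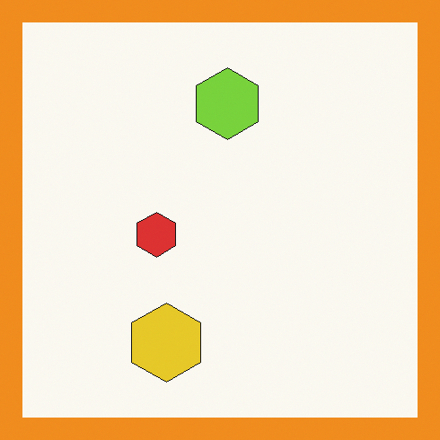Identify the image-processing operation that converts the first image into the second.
This is the original image framed with a orange border.

A solid orange frame runs around the edge of the second image, with the content slightly shrunk inside it.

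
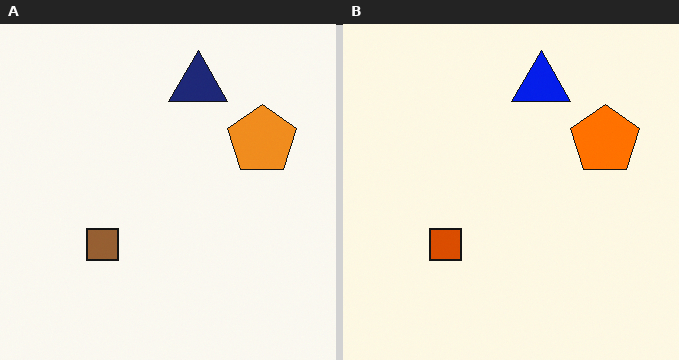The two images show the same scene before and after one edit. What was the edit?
Heavily oversaturated.

All colors are more vivid — a global saturation change.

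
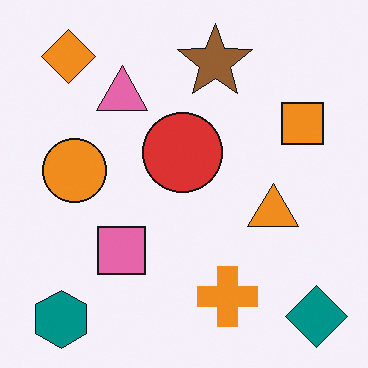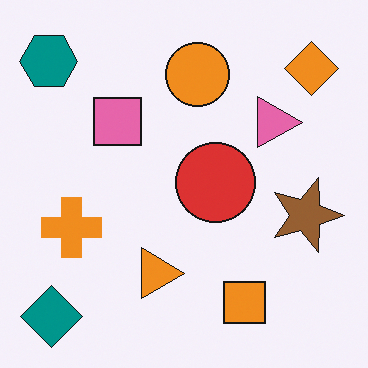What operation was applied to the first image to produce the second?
The second image is the first rotated 90° clockwise.

The teal diamond sits in the bottom-right of the first image and the bottom-left of the second — consistent with a whole-image 90° clockwise rotation.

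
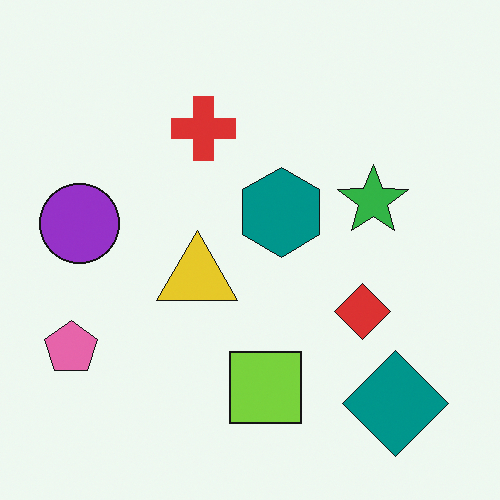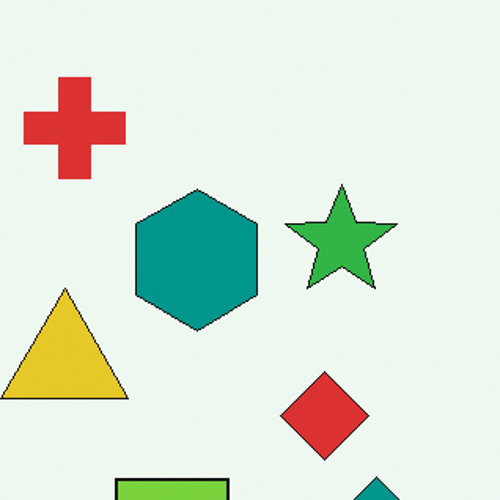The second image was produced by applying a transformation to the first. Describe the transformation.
The transformation is: cropped to a modestly smaller region and rescaled.

The visible shapes are larger and the field of view is narrower; shapes near the original edges may be partly or wholly outside the frame — a crop-and-rescale.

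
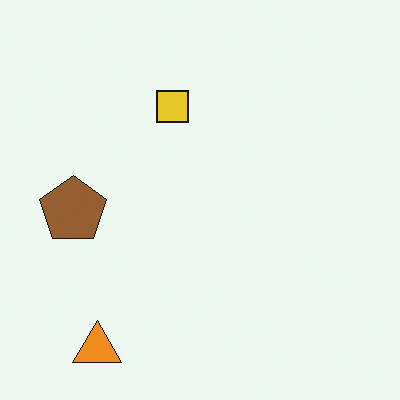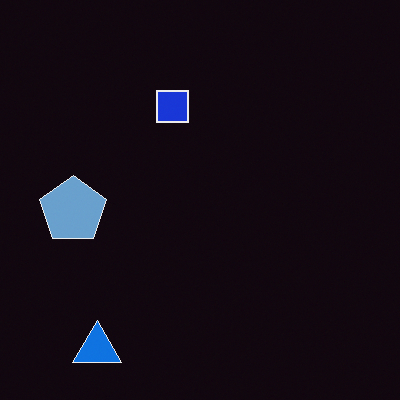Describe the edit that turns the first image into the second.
The second image is the first color-inverted (negative).

The light background has become dark and every shape's color is its complement — a photographic negative.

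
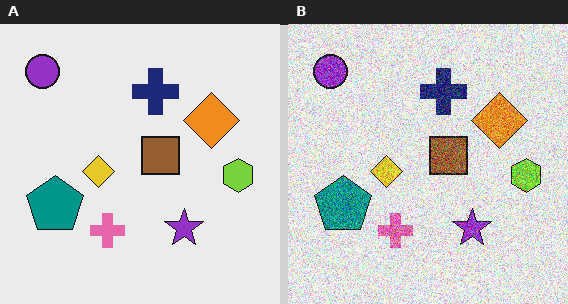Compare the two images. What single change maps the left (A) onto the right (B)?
The image was degraded with a thick layer of grain.

Random speckle covers the whole image, including the flat background.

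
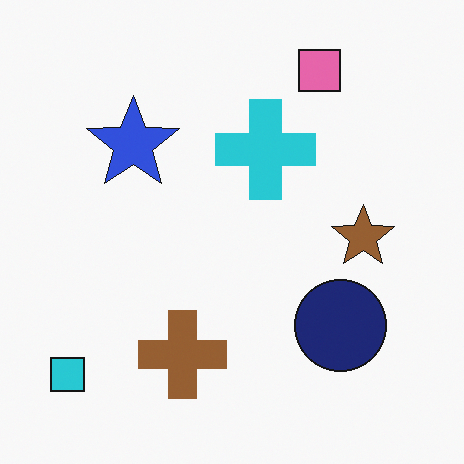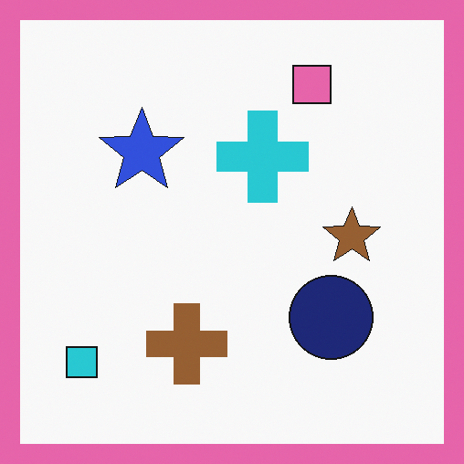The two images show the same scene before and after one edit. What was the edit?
Framed with a pink border.

A solid pink frame runs around the edge of the second image, with the content slightly shrunk inside it.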